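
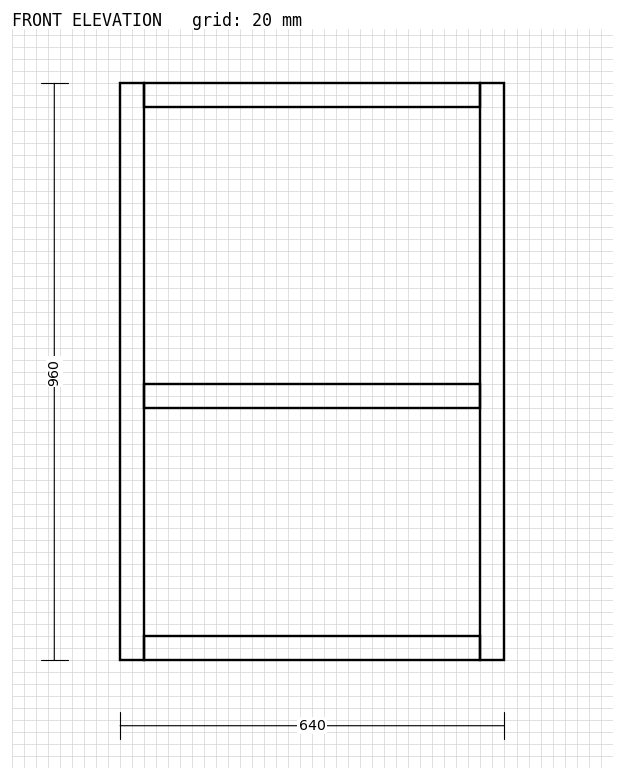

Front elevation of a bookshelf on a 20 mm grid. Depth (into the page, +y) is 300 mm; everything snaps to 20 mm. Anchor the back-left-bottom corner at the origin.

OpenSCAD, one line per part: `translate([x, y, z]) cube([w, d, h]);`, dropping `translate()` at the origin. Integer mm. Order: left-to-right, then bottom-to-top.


cube([40, 300, 960]);
translate([40, 0, 0]) cube([560, 300, 40]);
translate([40, 0, 420]) cube([560, 300, 40]);
translate([40, 0, 920]) cube([560, 300, 40]);
translate([600, 0, 0]) cube([40, 300, 960]);


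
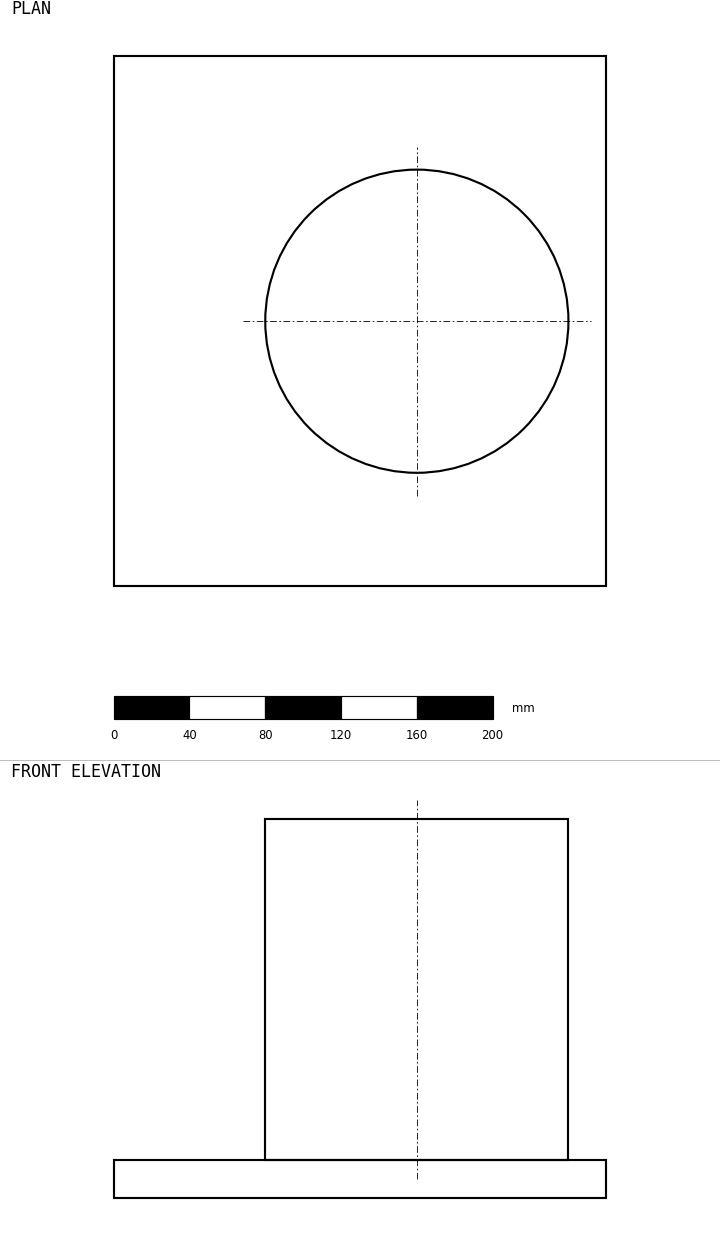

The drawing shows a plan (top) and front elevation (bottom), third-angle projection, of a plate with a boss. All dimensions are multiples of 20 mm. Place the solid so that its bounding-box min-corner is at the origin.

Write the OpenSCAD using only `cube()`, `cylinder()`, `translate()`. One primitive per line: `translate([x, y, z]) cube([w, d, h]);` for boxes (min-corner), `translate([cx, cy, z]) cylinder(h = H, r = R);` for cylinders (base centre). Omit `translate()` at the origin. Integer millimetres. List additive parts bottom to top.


cube([260, 280, 20]);
translate([160, 140, 20]) cylinder(h = 180, r = 80);


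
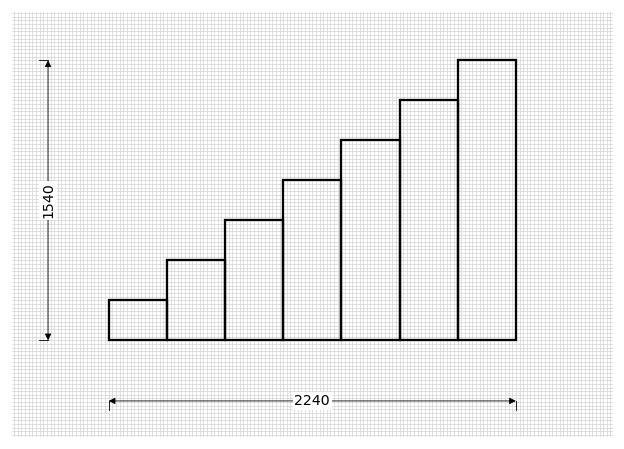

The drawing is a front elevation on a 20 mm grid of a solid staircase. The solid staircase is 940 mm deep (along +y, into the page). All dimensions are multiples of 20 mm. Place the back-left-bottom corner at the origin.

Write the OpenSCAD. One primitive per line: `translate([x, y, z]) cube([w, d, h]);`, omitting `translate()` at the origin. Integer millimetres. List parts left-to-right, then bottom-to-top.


cube([320, 940, 220]);
translate([320, 0, 0]) cube([320, 940, 440]);
translate([640, 0, 0]) cube([320, 940, 660]);
translate([960, 0, 0]) cube([320, 940, 880]);
translate([1280, 0, 0]) cube([320, 940, 1100]);
translate([1600, 0, 0]) cube([320, 940, 1320]);
translate([1920, 0, 0]) cube([320, 940, 1540]);


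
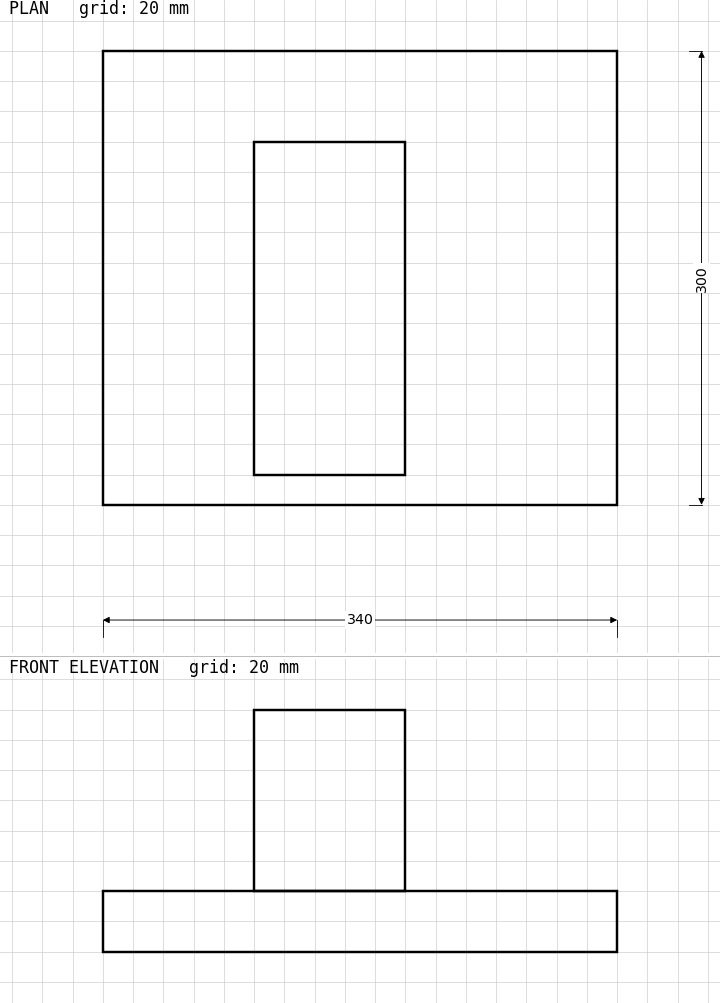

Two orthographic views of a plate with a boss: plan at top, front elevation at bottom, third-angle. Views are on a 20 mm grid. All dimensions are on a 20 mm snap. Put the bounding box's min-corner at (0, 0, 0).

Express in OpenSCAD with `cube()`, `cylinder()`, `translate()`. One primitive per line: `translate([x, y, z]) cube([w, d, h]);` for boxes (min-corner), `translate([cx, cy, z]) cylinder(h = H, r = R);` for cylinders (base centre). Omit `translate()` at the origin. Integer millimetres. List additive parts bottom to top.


cube([340, 300, 40]);
translate([100, 20, 40]) cube([100, 220, 120]);


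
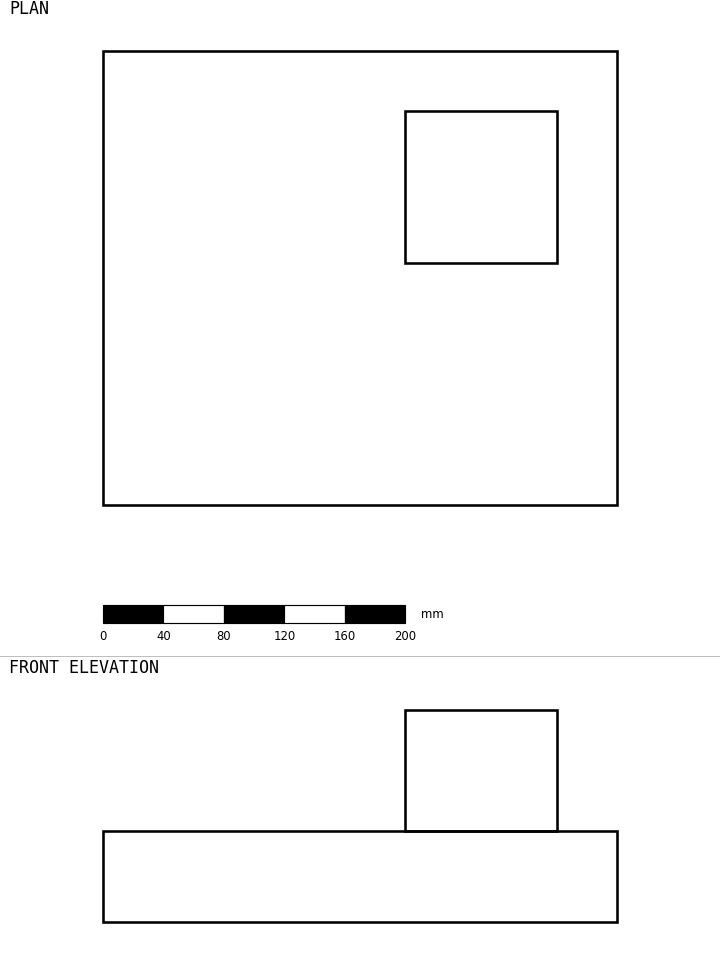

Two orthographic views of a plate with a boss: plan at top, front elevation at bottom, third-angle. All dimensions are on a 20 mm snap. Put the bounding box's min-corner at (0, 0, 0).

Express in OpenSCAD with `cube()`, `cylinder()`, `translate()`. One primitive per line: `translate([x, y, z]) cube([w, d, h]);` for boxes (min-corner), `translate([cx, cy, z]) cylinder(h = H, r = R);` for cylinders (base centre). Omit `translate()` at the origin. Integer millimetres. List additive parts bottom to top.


cube([340, 300, 60]);
translate([200, 160, 60]) cube([100, 100, 80]);


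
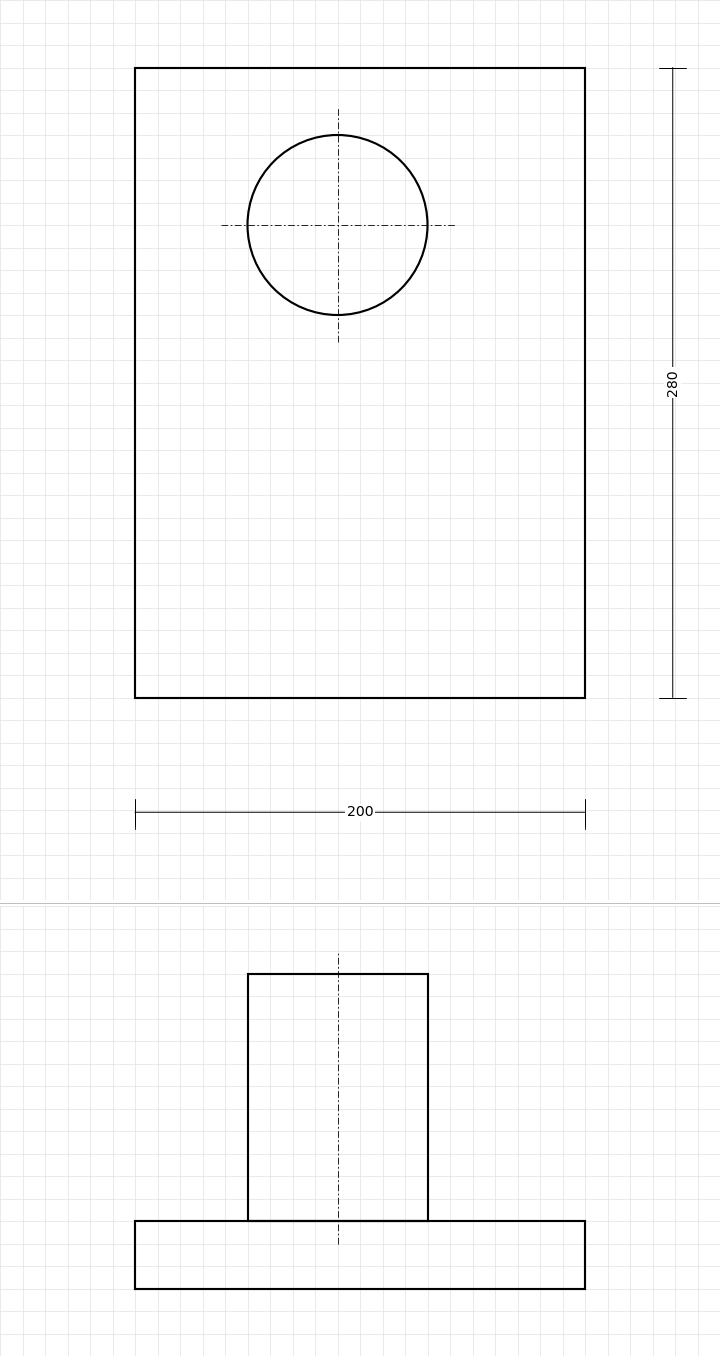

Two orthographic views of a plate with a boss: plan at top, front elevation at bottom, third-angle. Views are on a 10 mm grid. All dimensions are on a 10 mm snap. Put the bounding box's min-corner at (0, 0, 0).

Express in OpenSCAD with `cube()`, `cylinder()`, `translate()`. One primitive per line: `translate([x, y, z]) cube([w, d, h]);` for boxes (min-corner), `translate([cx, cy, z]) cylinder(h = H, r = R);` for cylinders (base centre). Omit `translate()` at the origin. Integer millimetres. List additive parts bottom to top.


cube([200, 280, 30]);
translate([90, 210, 30]) cylinder(h = 110, r = 40);


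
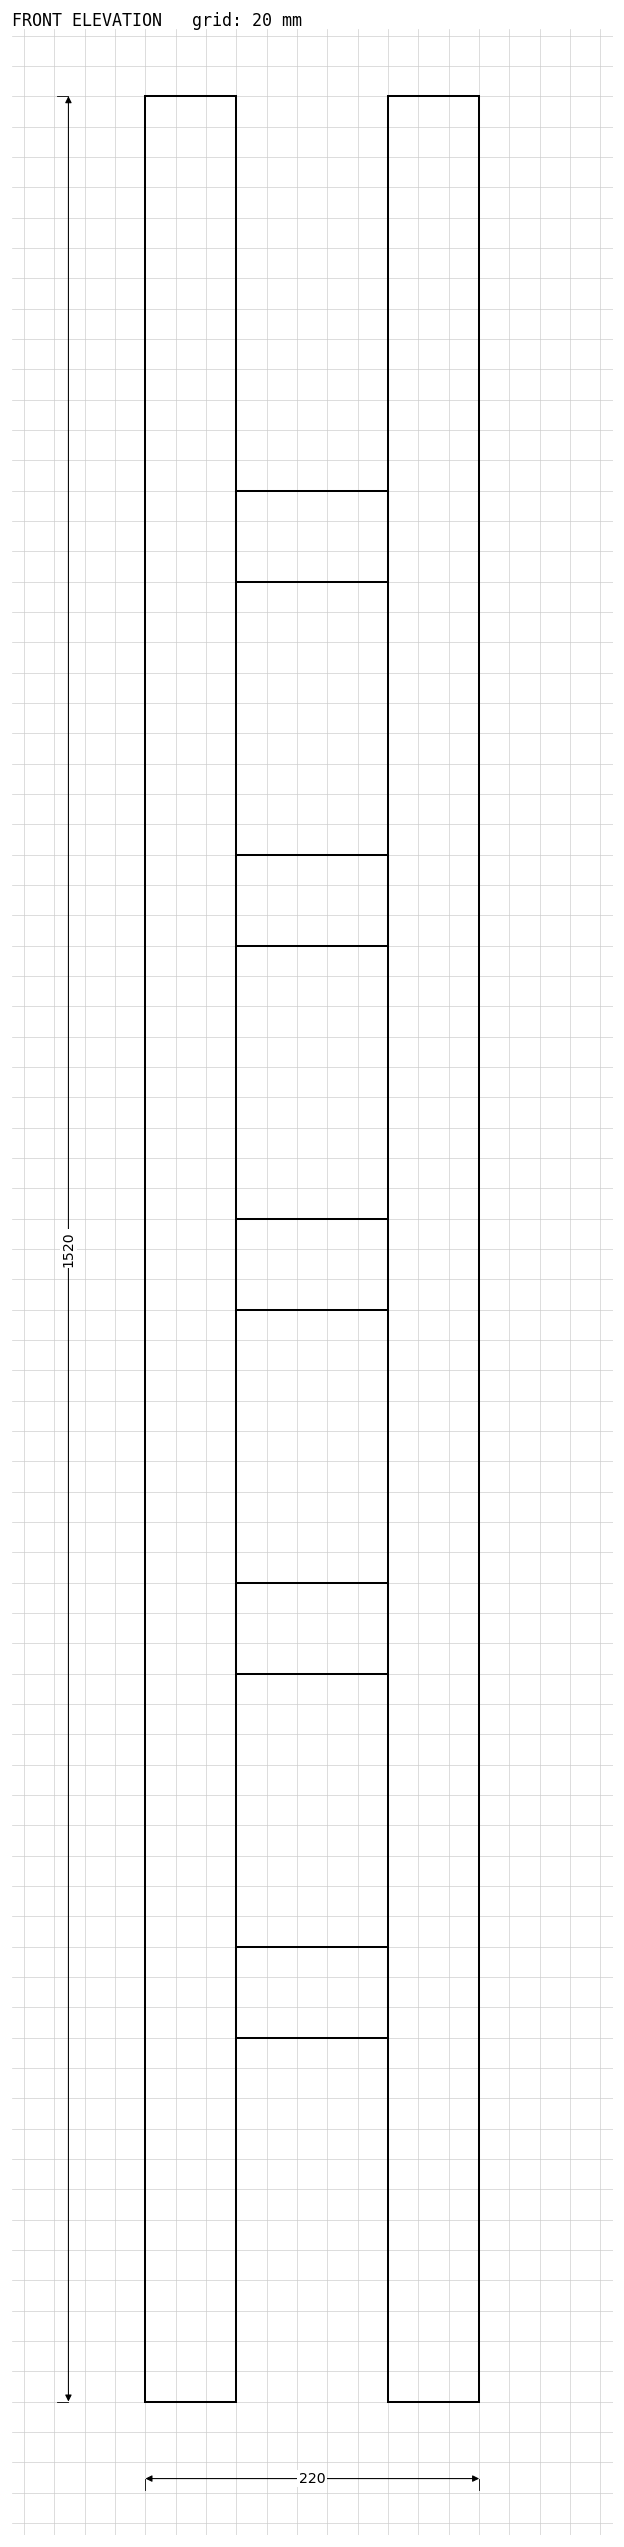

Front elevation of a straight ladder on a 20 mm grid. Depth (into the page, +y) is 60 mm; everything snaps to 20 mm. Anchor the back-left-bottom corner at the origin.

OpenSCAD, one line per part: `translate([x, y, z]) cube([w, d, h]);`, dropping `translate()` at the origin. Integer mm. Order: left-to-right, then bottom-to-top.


cube([60, 60, 1520]);
translate([60, 0, 240]) cube([100, 60, 60]);
translate([60, 0, 480]) cube([100, 60, 60]);
translate([60, 0, 720]) cube([100, 60, 60]);
translate([60, 0, 960]) cube([100, 60, 60]);
translate([60, 0, 1200]) cube([100, 60, 60]);
translate([160, 0, 0]) cube([60, 60, 1520]);


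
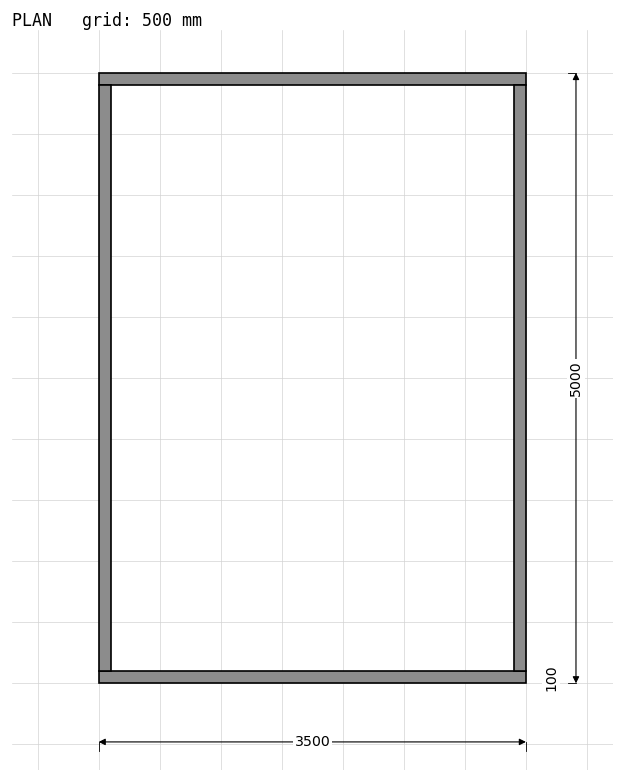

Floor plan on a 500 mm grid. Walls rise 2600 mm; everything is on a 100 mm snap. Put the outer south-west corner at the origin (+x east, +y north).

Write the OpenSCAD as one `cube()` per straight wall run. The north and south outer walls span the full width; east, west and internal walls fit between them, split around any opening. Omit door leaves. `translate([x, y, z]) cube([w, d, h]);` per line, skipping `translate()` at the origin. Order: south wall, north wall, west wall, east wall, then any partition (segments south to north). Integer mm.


cube([3500, 100, 2600]);
translate([0, 4900, 0]) cube([3500, 100, 2600]);
translate([0, 100, 0]) cube([100, 4800, 2600]);
translate([3400, 100, 0]) cube([100, 4800, 2600]);


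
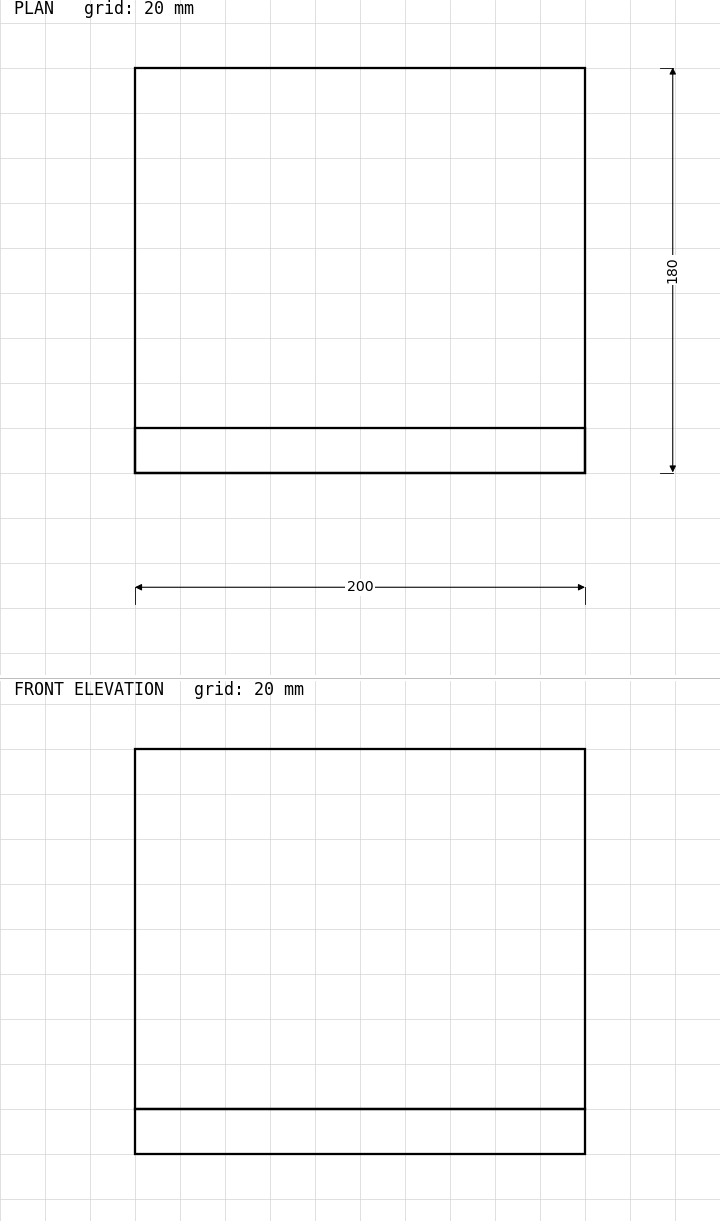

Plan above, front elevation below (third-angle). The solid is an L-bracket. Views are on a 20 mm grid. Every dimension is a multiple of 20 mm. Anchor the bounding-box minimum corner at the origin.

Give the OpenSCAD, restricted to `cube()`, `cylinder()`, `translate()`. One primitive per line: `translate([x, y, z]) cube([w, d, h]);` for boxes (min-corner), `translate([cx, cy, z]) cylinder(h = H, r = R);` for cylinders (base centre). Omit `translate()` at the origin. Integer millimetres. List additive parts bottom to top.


cube([200, 180, 20]);
translate([0, 0, 20]) cube([200, 20, 160]);


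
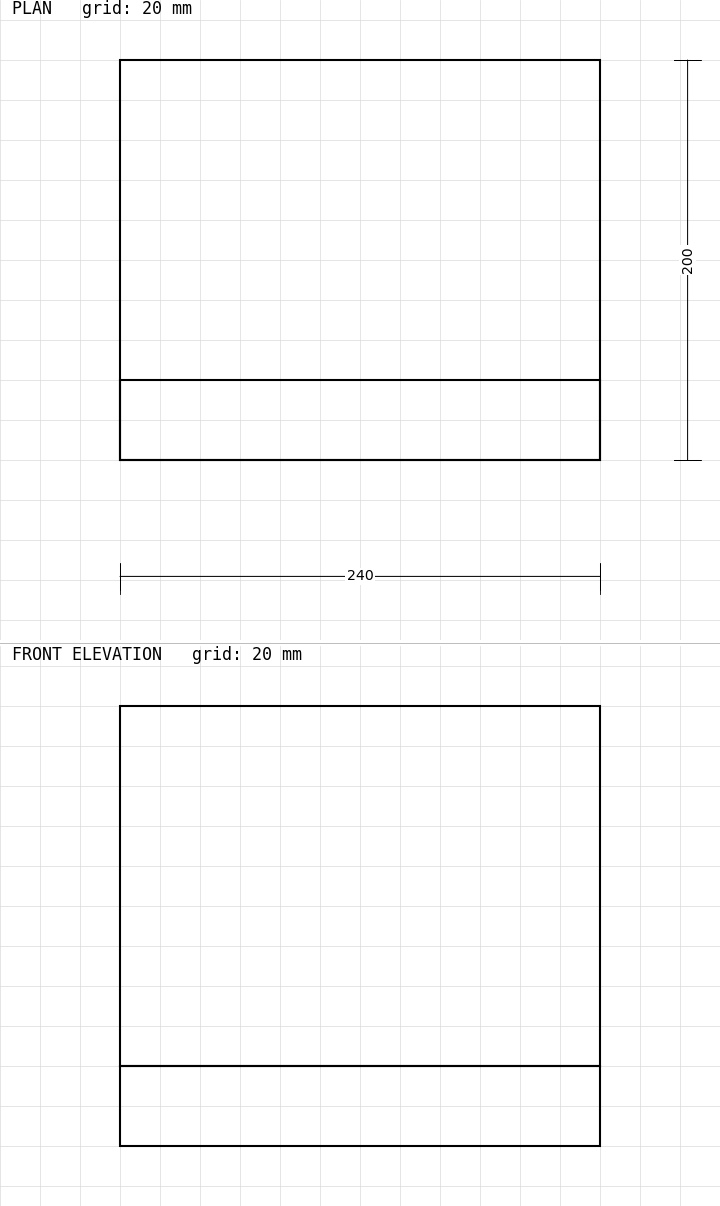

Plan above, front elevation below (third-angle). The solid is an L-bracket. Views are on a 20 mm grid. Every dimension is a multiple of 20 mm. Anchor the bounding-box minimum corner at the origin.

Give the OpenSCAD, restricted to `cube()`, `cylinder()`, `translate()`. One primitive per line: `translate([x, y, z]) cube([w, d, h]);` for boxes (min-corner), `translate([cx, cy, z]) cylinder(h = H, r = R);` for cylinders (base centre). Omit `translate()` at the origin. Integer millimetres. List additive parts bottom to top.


cube([240, 200, 40]);
translate([0, 0, 40]) cube([240, 40, 180]);


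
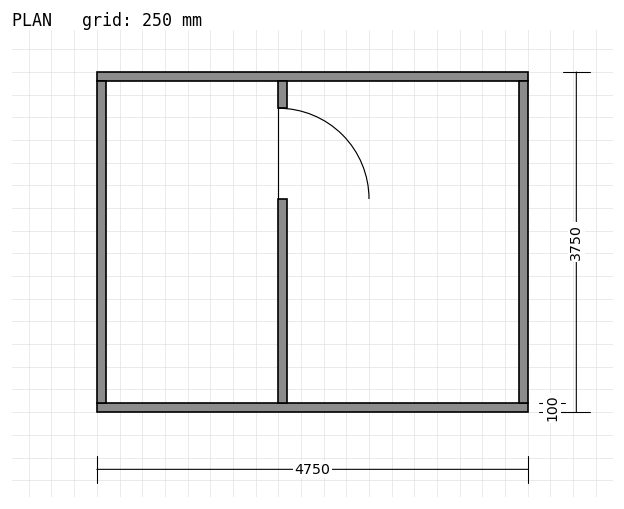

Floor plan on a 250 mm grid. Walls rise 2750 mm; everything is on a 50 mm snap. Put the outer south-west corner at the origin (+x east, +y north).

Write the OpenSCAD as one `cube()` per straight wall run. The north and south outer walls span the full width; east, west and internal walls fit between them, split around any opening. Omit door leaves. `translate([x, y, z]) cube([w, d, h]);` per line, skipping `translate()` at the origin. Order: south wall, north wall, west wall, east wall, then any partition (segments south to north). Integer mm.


cube([4750, 100, 2750]);
translate([0, 3650, 0]) cube([4750, 100, 2750]);
translate([0, 100, 0]) cube([100, 3550, 2750]);
translate([4650, 100, 0]) cube([100, 3550, 2750]);
translate([2000, 100, 0]) cube([100, 2250, 2750]);
translate([2000, 3350, 0]) cube([100, 300, 2750]);


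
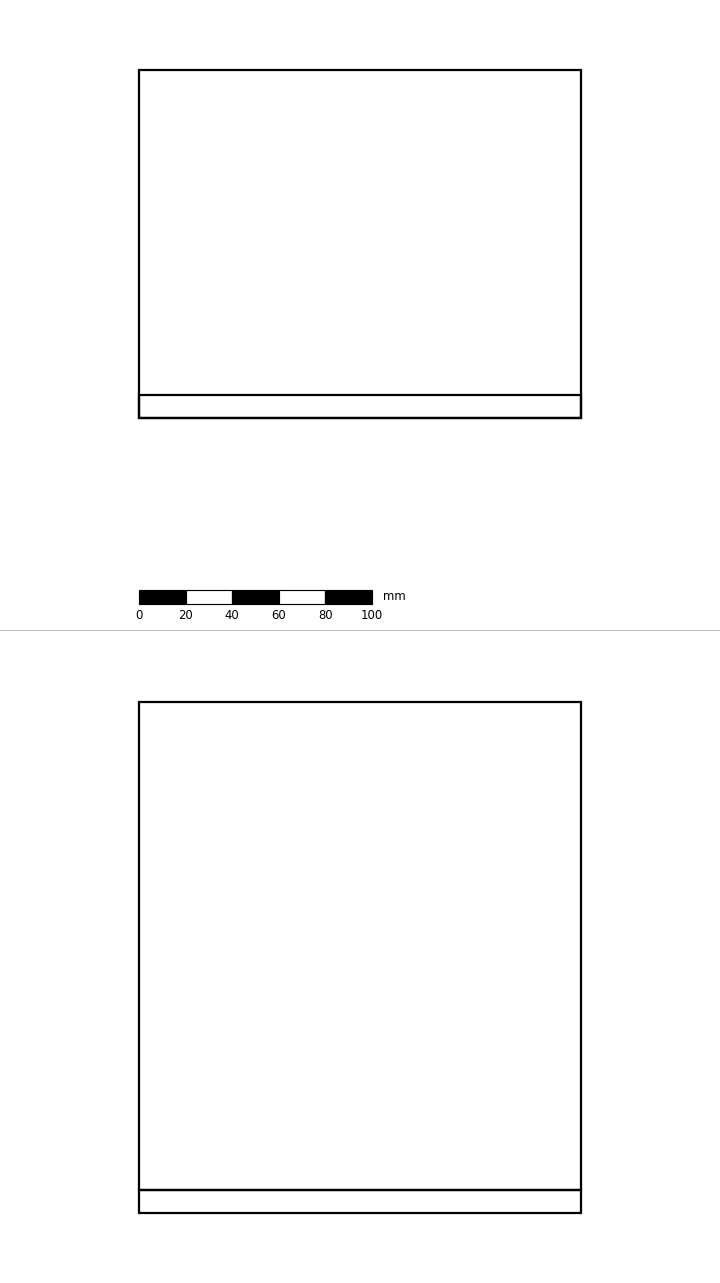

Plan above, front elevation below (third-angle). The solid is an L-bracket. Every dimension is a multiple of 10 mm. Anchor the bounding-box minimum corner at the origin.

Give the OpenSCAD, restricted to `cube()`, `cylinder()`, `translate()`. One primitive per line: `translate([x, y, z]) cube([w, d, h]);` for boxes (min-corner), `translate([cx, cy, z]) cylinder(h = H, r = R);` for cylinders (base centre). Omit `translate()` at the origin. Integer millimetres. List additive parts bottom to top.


cube([190, 150, 10]);
translate([0, 0, 10]) cube([190, 10, 210]);


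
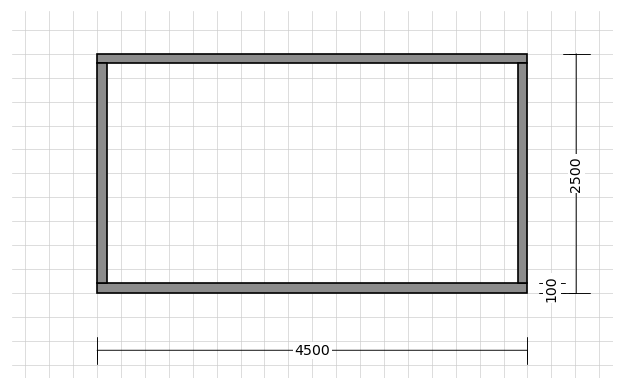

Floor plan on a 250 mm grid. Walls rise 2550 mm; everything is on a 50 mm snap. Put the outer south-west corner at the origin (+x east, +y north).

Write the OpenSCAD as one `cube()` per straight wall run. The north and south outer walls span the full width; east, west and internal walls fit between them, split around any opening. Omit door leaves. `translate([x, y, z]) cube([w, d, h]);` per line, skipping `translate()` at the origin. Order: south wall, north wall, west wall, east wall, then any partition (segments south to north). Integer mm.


cube([4500, 100, 2550]);
translate([0, 2400, 0]) cube([4500, 100, 2550]);
translate([0, 100, 0]) cube([100, 2300, 2550]);
translate([4400, 100, 0]) cube([100, 2300, 2550]);


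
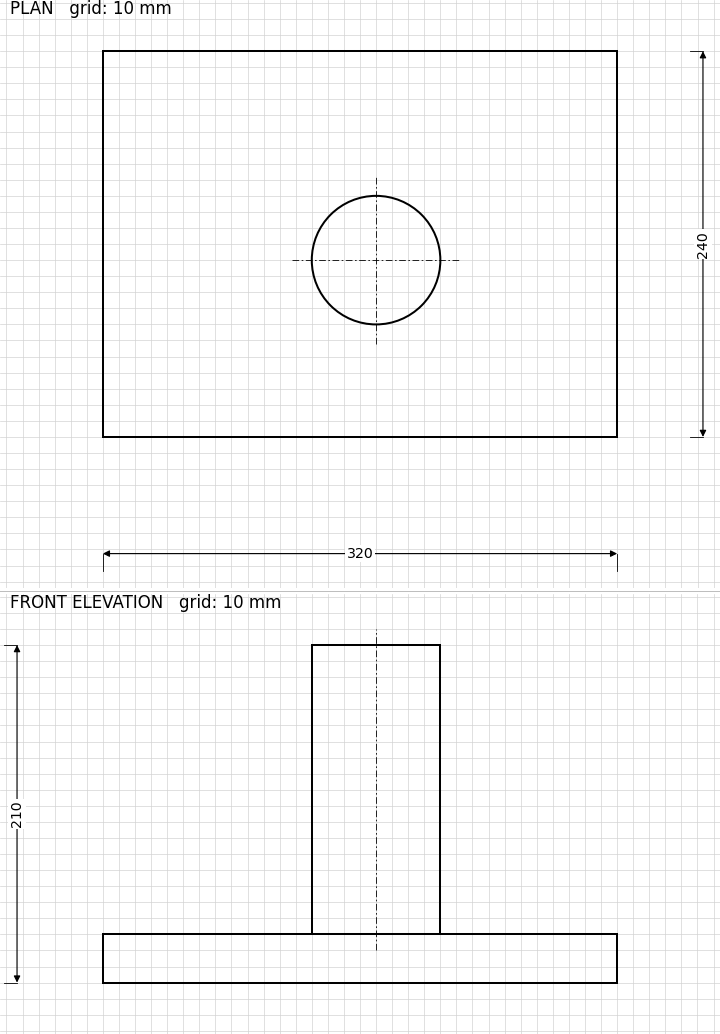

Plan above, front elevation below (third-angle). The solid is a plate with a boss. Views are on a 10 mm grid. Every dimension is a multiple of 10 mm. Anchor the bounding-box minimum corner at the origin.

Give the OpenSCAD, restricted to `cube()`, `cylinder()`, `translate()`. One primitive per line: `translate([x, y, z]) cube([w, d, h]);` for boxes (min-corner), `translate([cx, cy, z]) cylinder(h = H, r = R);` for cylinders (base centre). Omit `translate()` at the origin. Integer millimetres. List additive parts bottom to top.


cube([320, 240, 30]);
translate([170, 110, 30]) cylinder(h = 180, r = 40);


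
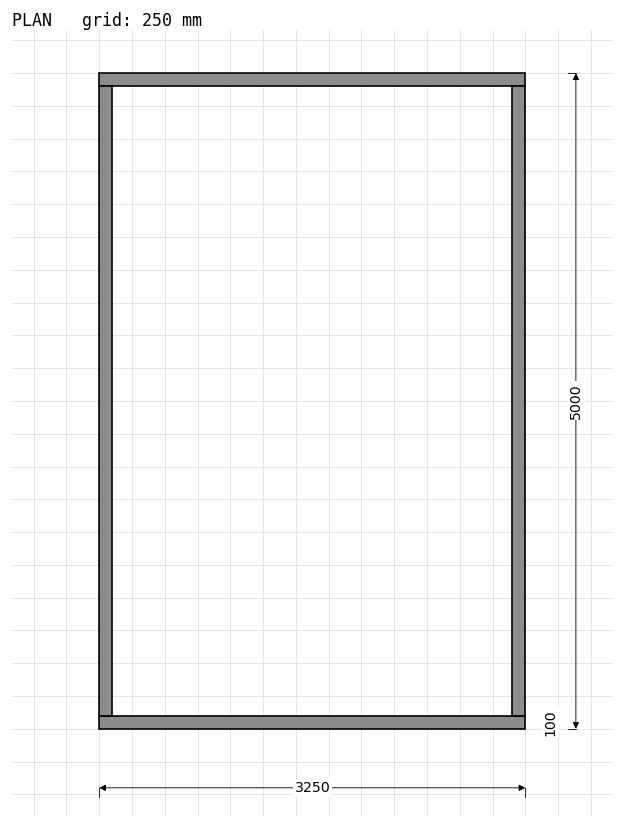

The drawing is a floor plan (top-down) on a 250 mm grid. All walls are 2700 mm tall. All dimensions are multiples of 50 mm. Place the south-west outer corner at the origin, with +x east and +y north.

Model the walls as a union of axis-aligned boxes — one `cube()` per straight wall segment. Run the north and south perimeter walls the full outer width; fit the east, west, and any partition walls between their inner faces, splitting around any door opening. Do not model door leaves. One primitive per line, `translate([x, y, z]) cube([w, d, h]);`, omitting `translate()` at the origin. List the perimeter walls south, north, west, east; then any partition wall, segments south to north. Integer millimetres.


cube([3250, 100, 2700]);
translate([0, 4900, 0]) cube([3250, 100, 2700]);
translate([0, 100, 0]) cube([100, 4800, 2700]);
translate([3150, 100, 0]) cube([100, 4800, 2700]);


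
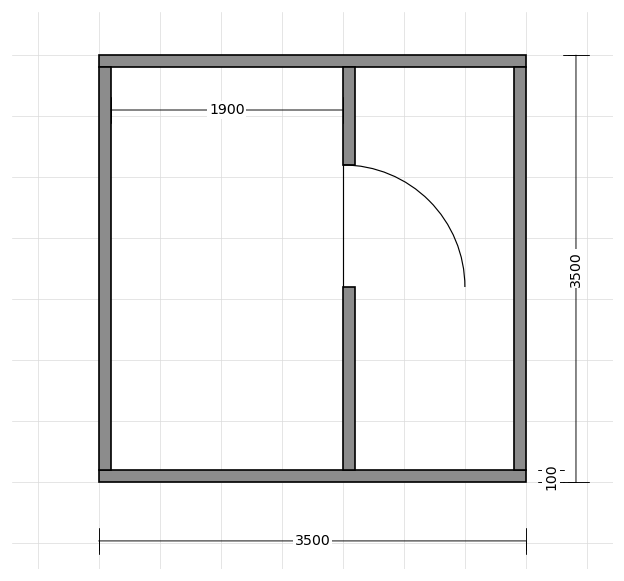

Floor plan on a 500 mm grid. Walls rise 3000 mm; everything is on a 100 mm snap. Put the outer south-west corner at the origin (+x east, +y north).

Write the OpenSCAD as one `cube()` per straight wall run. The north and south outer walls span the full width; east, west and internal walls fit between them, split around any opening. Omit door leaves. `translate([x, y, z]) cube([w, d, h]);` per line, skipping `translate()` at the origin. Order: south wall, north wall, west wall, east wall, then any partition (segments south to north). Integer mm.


cube([3500, 100, 3000]);
translate([0, 3400, 0]) cube([3500, 100, 3000]);
translate([0, 100, 0]) cube([100, 3300, 3000]);
translate([3400, 100, 0]) cube([100, 3300, 3000]);
translate([2000, 100, 0]) cube([100, 1500, 3000]);
translate([2000, 2600, 0]) cube([100, 800, 3000]);


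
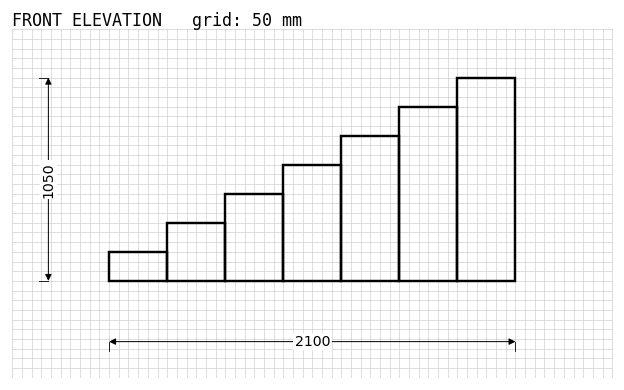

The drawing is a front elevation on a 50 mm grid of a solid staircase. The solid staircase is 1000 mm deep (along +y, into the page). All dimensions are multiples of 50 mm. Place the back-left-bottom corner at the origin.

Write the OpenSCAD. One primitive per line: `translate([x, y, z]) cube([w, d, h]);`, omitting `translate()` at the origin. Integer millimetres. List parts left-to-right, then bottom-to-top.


cube([300, 1000, 150]);
translate([300, 0, 0]) cube([300, 1000, 300]);
translate([600, 0, 0]) cube([300, 1000, 450]);
translate([900, 0, 0]) cube([300, 1000, 600]);
translate([1200, 0, 0]) cube([300, 1000, 750]);
translate([1500, 0, 0]) cube([300, 1000, 900]);
translate([1800, 0, 0]) cube([300, 1000, 1050]);


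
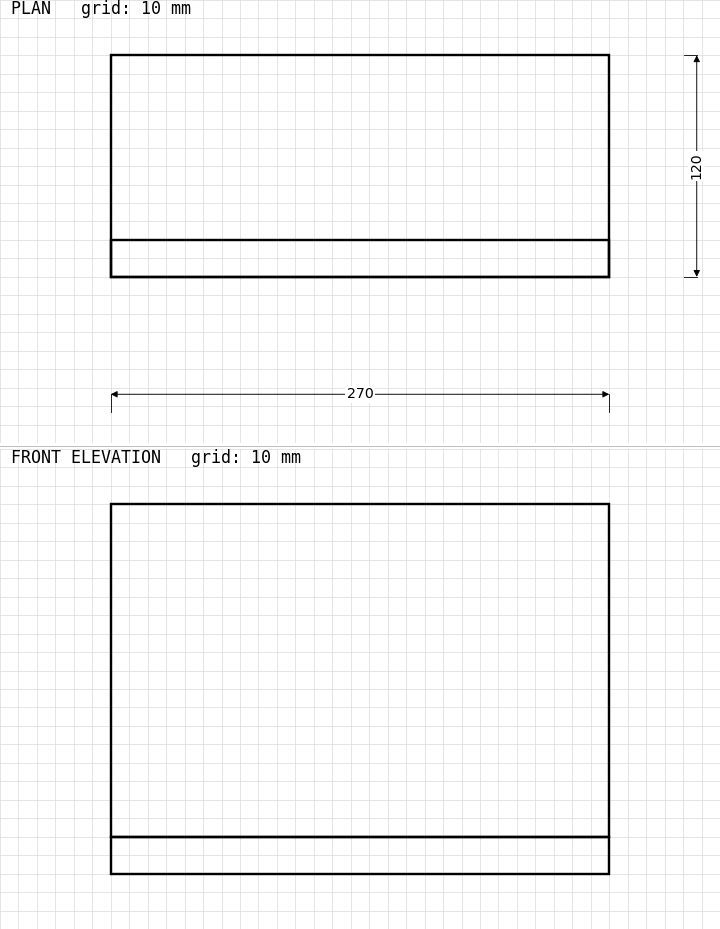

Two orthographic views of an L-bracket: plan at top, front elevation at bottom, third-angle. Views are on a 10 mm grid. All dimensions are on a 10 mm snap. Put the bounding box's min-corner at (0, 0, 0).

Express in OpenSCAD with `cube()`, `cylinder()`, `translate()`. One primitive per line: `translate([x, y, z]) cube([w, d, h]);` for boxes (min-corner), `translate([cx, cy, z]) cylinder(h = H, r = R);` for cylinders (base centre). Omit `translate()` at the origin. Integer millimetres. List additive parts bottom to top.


cube([270, 120, 20]);
translate([0, 0, 20]) cube([270, 20, 180]);


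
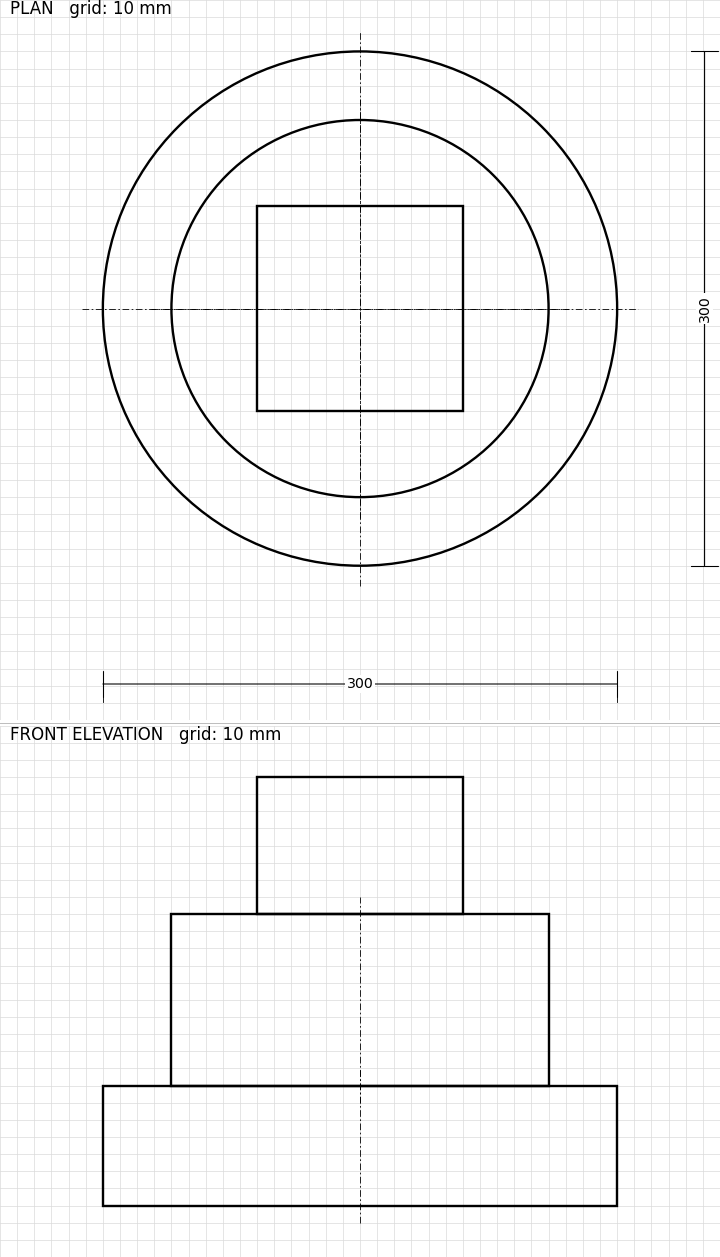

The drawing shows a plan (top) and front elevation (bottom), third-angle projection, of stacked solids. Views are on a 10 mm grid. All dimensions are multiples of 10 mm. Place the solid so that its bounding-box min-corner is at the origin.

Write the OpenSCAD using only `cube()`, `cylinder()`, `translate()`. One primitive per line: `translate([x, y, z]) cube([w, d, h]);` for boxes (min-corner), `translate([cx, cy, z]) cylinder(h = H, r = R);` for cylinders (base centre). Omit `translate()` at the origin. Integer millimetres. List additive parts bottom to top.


translate([150, 150, 0]) cylinder(h = 70, r = 150);
translate([150, 150, 70]) cylinder(h = 100, r = 110);
translate([90, 90, 170]) cube([120, 120, 80]);


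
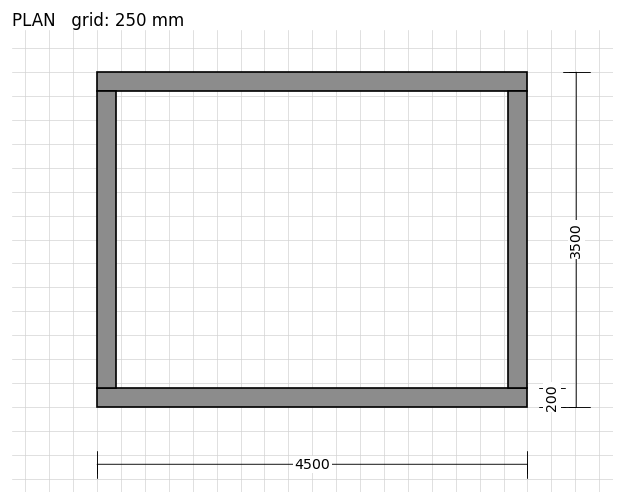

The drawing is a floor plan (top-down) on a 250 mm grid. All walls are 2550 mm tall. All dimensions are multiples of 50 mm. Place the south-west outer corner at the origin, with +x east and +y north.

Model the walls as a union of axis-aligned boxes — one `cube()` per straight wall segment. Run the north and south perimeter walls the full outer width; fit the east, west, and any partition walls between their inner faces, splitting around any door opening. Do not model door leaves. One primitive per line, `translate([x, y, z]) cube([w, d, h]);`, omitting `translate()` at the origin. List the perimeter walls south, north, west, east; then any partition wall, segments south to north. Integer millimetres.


cube([4500, 200, 2550]);
translate([0, 3300, 0]) cube([4500, 200, 2550]);
translate([0, 200, 0]) cube([200, 3100, 2550]);
translate([4300, 200, 0]) cube([200, 3100, 2550]);


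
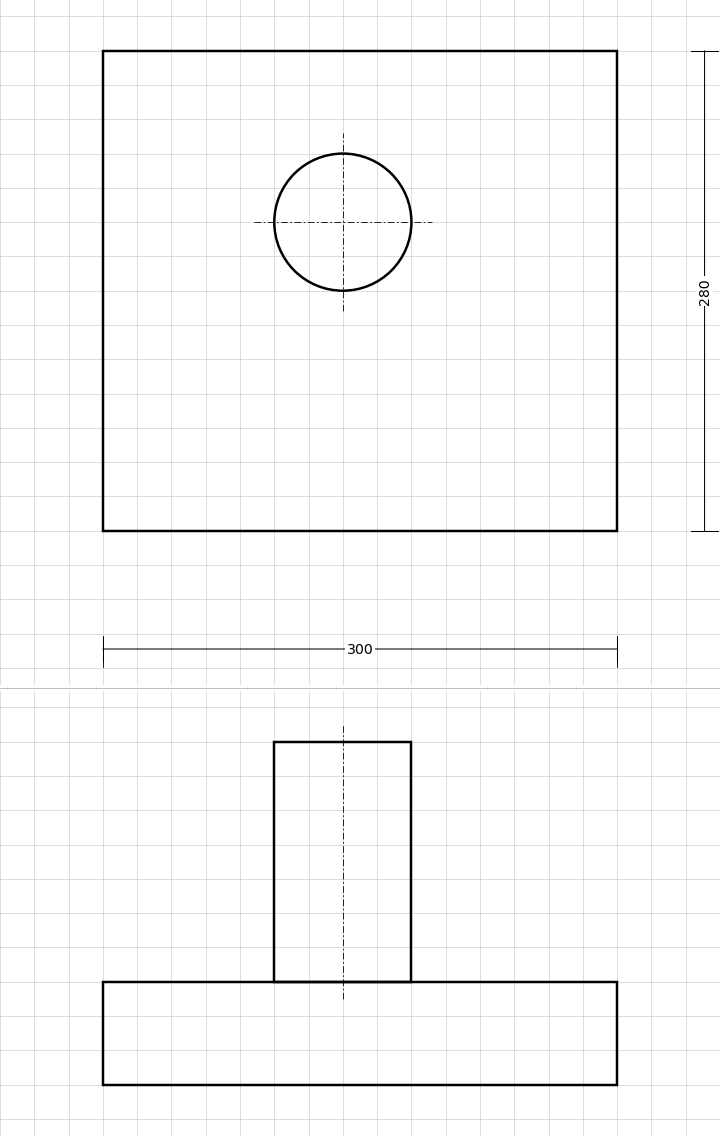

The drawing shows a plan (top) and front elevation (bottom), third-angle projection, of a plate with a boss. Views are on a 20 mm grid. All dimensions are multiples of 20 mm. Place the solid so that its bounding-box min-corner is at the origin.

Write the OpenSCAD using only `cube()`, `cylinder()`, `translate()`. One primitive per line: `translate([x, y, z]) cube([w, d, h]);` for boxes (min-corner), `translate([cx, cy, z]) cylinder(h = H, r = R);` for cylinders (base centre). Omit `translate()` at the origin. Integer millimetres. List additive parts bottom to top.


cube([300, 280, 60]);
translate([140, 180, 60]) cylinder(h = 140, r = 40);


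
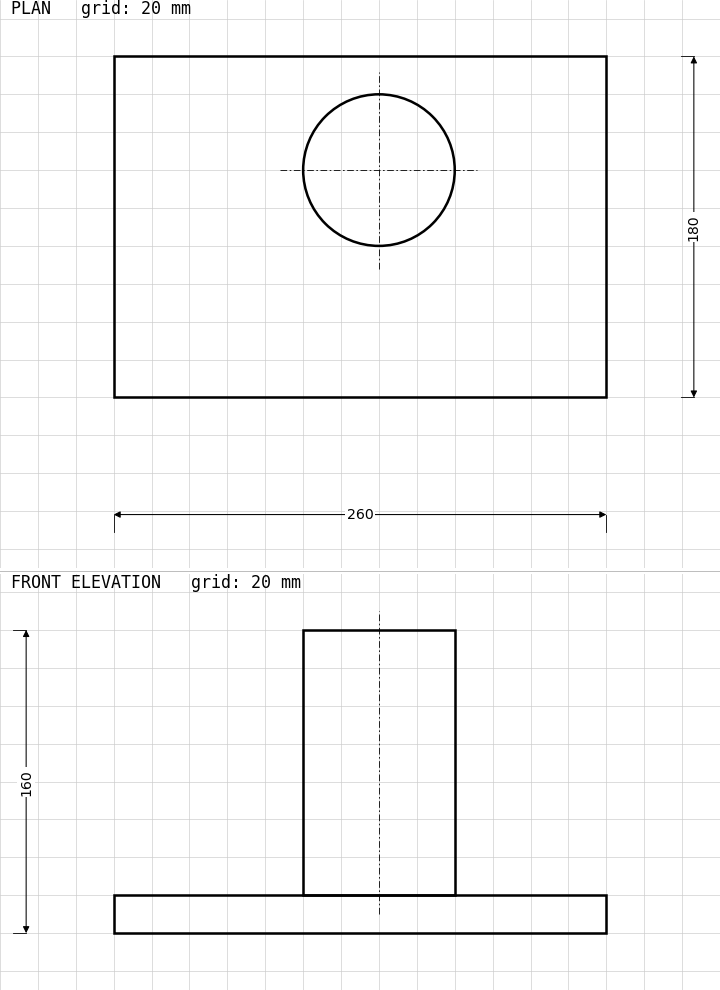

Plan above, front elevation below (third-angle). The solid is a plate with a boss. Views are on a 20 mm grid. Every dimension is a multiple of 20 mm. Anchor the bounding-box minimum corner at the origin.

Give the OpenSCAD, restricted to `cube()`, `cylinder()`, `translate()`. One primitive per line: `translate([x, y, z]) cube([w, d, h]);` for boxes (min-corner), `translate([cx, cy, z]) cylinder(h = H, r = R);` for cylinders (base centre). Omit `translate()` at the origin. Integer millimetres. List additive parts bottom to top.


cube([260, 180, 20]);
translate([140, 120, 20]) cylinder(h = 140, r = 40);


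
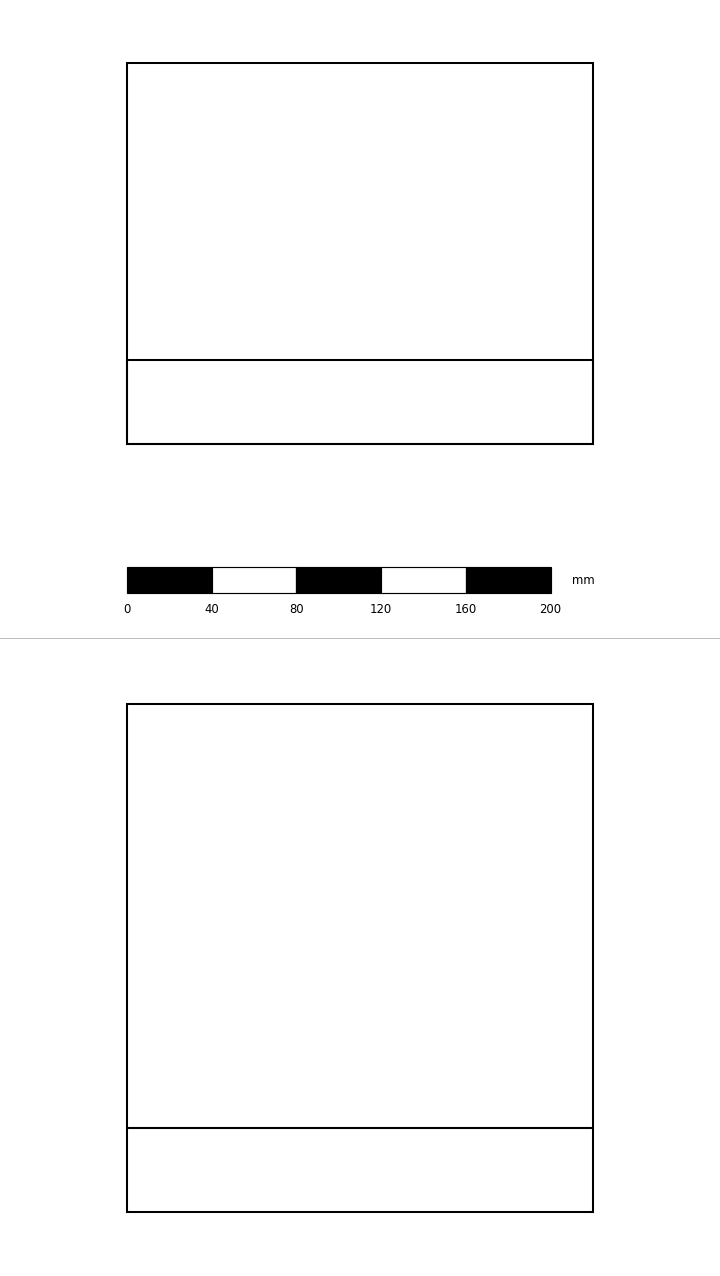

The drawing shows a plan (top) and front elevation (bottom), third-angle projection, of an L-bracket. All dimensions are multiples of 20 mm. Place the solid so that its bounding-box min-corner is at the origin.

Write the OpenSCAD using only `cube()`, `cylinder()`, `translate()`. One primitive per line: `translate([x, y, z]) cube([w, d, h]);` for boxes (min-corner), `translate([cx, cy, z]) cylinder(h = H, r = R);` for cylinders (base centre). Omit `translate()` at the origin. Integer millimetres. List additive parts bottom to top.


cube([220, 180, 40]);
translate([0, 0, 40]) cube([220, 40, 200]);


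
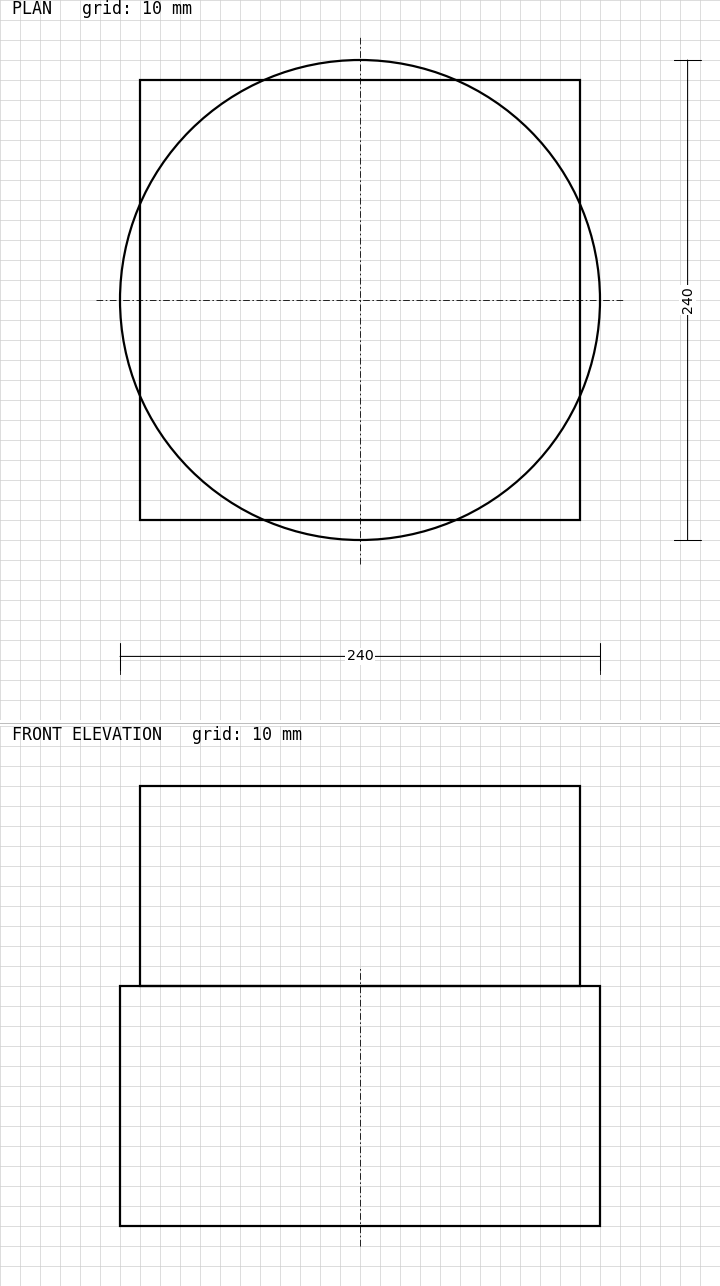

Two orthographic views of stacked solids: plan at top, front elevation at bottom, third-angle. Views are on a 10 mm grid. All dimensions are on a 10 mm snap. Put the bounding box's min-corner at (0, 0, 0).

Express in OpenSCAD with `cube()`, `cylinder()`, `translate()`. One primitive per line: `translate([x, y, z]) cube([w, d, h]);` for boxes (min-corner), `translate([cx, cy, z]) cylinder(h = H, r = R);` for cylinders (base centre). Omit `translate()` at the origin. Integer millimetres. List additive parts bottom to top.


translate([120, 120, 0]) cylinder(h = 120, r = 120);
translate([10, 10, 120]) cube([220, 220, 100]);


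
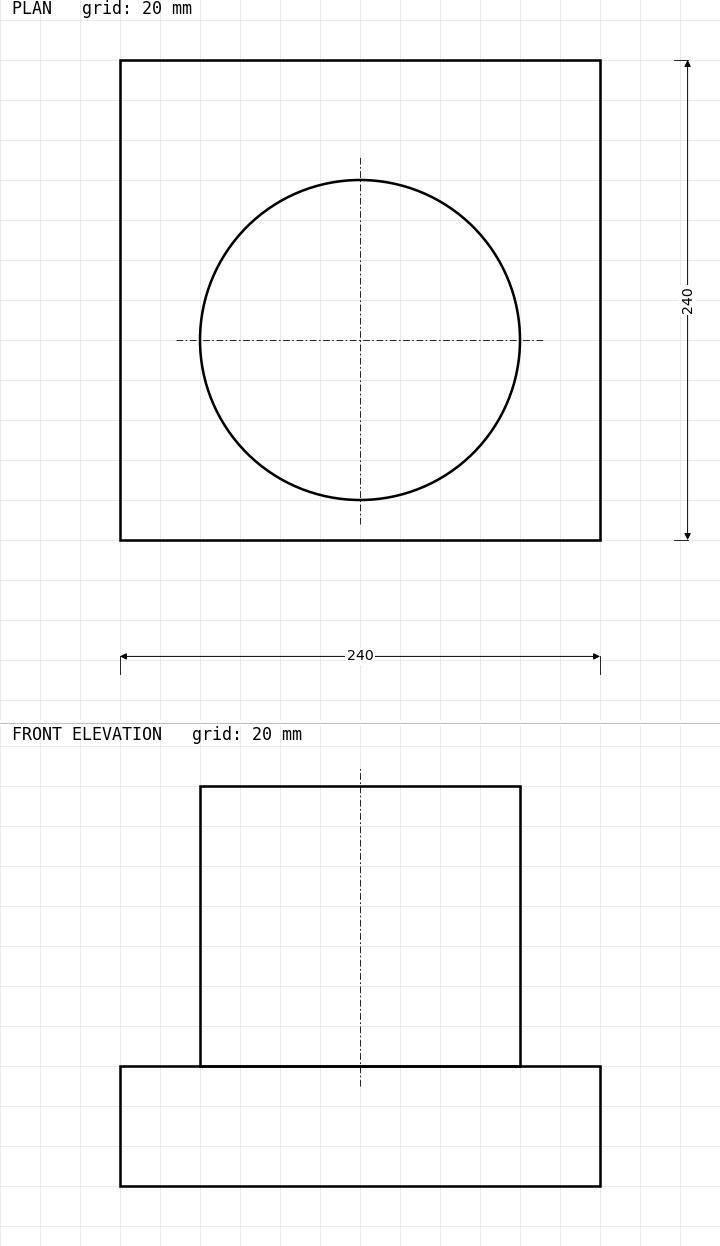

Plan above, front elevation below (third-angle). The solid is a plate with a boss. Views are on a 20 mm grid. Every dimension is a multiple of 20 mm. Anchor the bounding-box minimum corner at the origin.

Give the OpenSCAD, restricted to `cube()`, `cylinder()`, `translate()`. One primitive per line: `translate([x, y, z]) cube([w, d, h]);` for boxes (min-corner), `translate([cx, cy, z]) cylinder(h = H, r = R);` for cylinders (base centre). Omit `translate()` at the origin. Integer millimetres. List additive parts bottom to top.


cube([240, 240, 60]);
translate([120, 100, 60]) cylinder(h = 140, r = 80);


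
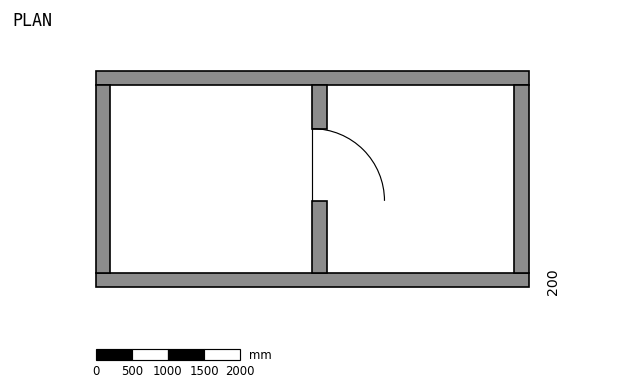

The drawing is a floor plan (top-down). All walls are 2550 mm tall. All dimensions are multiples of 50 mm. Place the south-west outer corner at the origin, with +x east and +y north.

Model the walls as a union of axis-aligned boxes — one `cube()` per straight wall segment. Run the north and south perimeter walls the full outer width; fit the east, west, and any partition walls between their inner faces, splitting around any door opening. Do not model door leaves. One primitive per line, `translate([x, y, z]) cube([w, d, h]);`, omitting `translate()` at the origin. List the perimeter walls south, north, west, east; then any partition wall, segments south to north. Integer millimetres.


cube([6000, 200, 2550]);
translate([0, 2800, 0]) cube([6000, 200, 2550]);
translate([0, 200, 0]) cube([200, 2600, 2550]);
translate([5800, 200, 0]) cube([200, 2600, 2550]);
translate([3000, 200, 0]) cube([200, 1000, 2550]);
translate([3000, 2200, 0]) cube([200, 600, 2550]);


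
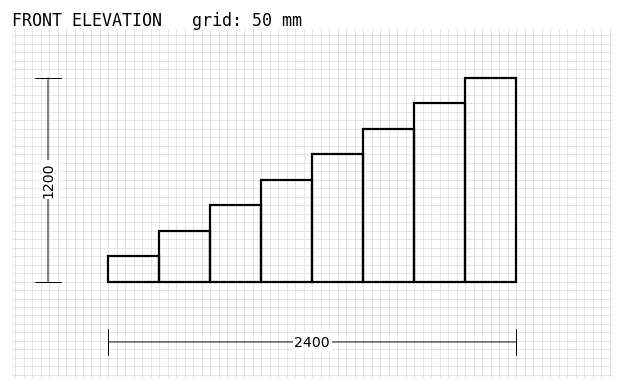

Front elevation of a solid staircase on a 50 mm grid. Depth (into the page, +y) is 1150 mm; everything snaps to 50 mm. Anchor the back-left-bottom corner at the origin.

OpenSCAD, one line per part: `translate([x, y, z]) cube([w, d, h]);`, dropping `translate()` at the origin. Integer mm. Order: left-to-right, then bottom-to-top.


cube([300, 1150, 150]);
translate([300, 0, 0]) cube([300, 1150, 300]);
translate([600, 0, 0]) cube([300, 1150, 450]);
translate([900, 0, 0]) cube([300, 1150, 600]);
translate([1200, 0, 0]) cube([300, 1150, 750]);
translate([1500, 0, 0]) cube([300, 1150, 900]);
translate([1800, 0, 0]) cube([300, 1150, 1050]);
translate([2100, 0, 0]) cube([300, 1150, 1200]);


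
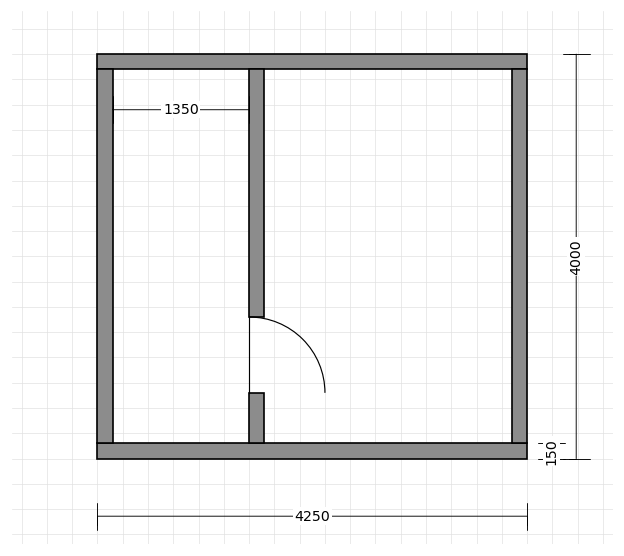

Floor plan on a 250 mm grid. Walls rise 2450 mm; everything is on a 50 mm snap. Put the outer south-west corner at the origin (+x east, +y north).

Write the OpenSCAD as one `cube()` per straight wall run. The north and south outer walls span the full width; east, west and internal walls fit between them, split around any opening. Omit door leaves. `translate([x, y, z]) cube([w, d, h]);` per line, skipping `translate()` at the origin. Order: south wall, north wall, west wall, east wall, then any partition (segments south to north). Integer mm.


cube([4250, 150, 2450]);
translate([0, 3850, 0]) cube([4250, 150, 2450]);
translate([0, 150, 0]) cube([150, 3700, 2450]);
translate([4100, 150, 0]) cube([150, 3700, 2450]);
translate([1500, 150, 0]) cube([150, 500, 2450]);
translate([1500, 1400, 0]) cube([150, 2450, 2450]);


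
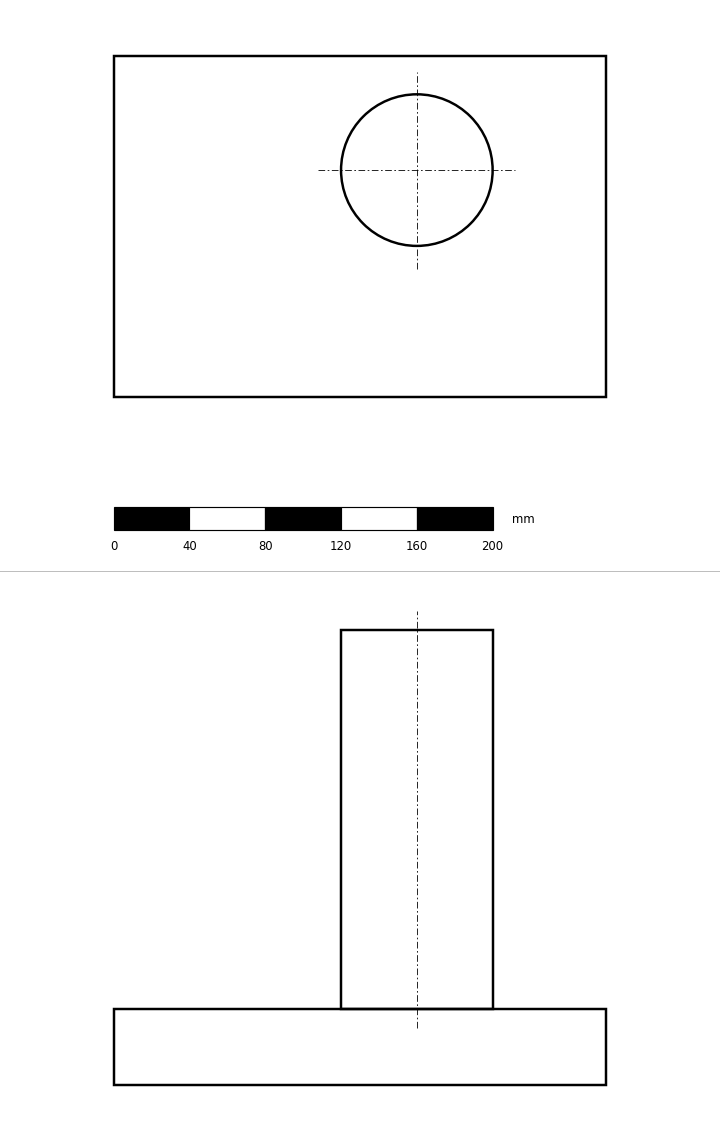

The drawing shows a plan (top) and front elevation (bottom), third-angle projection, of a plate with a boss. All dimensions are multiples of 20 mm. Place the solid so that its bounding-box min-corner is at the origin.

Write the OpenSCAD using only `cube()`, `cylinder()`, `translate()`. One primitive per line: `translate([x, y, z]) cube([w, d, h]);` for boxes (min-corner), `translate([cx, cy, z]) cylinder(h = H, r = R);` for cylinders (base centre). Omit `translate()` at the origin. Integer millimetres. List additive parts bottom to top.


cube([260, 180, 40]);
translate([160, 120, 40]) cylinder(h = 200, r = 40);


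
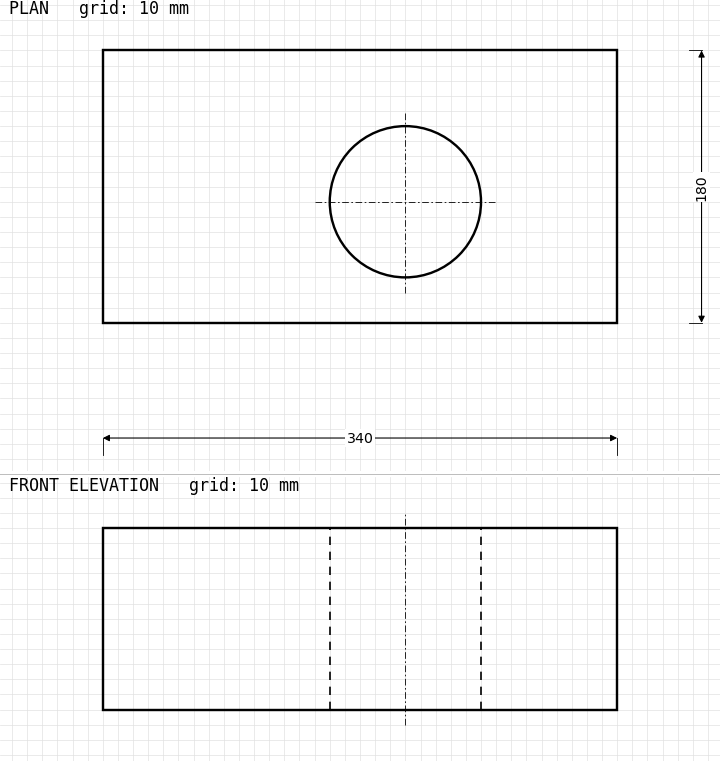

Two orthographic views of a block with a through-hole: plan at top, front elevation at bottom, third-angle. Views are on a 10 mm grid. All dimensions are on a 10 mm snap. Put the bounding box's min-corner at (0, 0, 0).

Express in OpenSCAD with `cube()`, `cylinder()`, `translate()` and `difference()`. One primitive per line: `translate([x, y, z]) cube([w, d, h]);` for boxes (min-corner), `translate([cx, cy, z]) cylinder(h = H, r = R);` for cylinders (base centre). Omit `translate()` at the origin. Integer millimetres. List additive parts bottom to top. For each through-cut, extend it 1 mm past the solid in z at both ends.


difference() {
  cube([340, 180, 120]);
  translate([200, 80, -1]) cylinder(h = 122, r = 50);
}


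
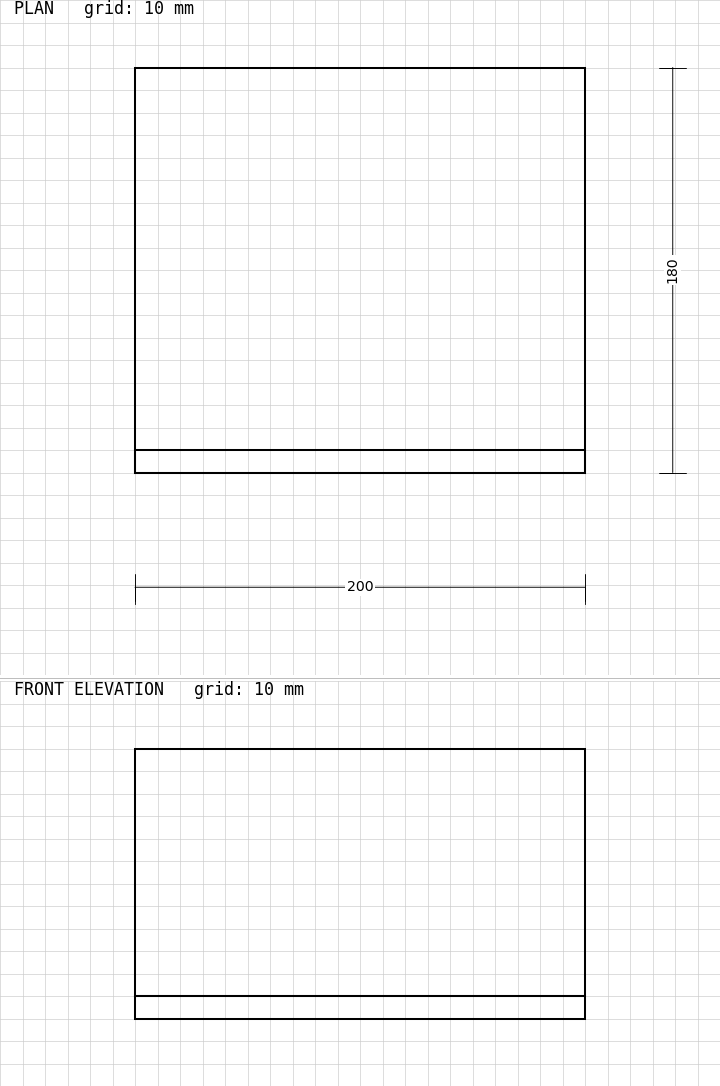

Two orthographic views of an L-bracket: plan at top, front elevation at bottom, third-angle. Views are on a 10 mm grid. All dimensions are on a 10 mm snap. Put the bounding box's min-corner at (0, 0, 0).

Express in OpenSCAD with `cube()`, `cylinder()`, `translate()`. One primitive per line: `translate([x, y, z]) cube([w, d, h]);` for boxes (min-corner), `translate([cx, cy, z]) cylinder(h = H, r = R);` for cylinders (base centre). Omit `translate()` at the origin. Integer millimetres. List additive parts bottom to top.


cube([200, 180, 10]);
translate([0, 0, 10]) cube([200, 10, 110]);


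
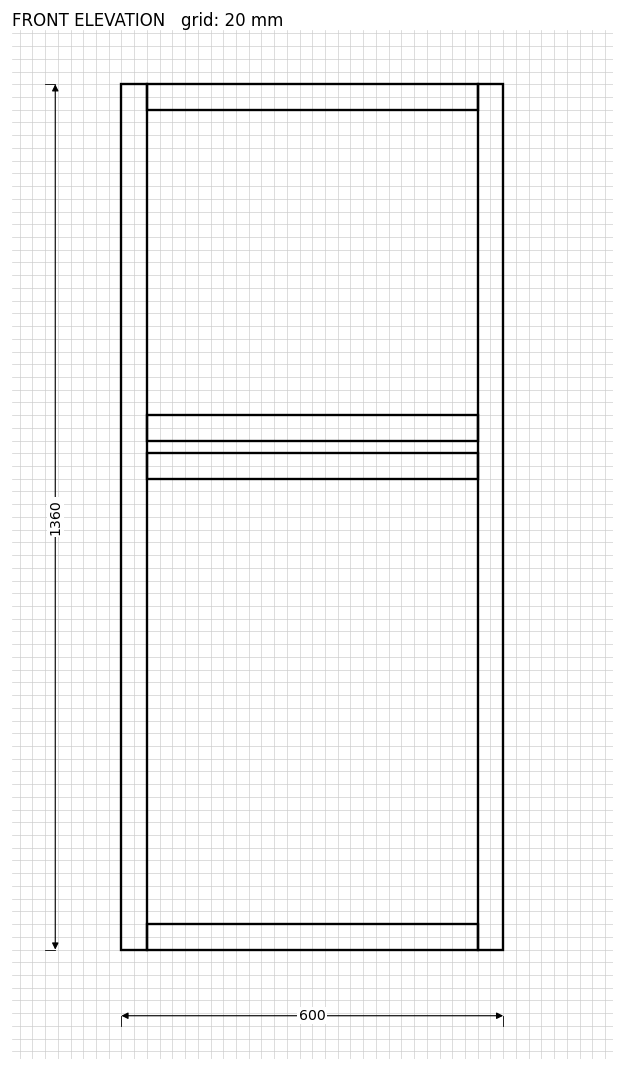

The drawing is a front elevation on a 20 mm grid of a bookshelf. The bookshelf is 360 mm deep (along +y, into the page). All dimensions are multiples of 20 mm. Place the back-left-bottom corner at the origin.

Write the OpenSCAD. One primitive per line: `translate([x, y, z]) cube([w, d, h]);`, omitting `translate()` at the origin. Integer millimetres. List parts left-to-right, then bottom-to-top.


cube([40, 360, 1360]);
translate([40, 0, 0]) cube([520, 360, 40]);
translate([40, 0, 740]) cube([520, 360, 40]);
translate([40, 0, 800]) cube([520, 360, 40]);
translate([40, 0, 1320]) cube([520, 360, 40]);
translate([560, 0, 0]) cube([40, 360, 1360]);


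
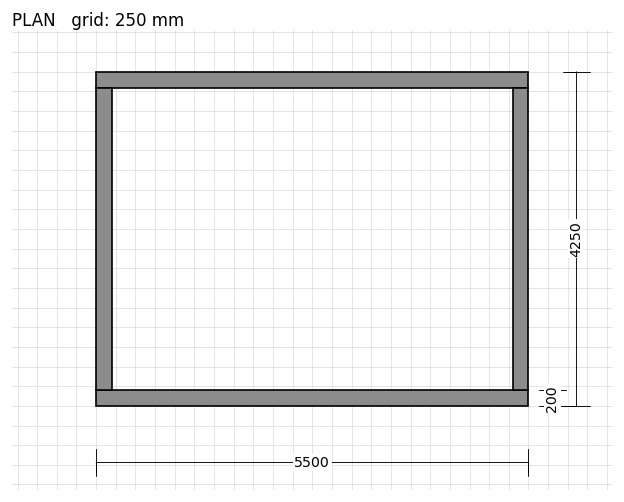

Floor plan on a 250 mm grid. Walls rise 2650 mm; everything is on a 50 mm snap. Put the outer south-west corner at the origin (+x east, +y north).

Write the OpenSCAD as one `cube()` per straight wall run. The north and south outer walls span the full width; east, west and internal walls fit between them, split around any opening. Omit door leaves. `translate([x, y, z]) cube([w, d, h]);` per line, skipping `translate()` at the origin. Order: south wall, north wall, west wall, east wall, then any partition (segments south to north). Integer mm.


cube([5500, 200, 2650]);
translate([0, 4050, 0]) cube([5500, 200, 2650]);
translate([0, 200, 0]) cube([200, 3850, 2650]);
translate([5300, 200, 0]) cube([200, 3850, 2650]);


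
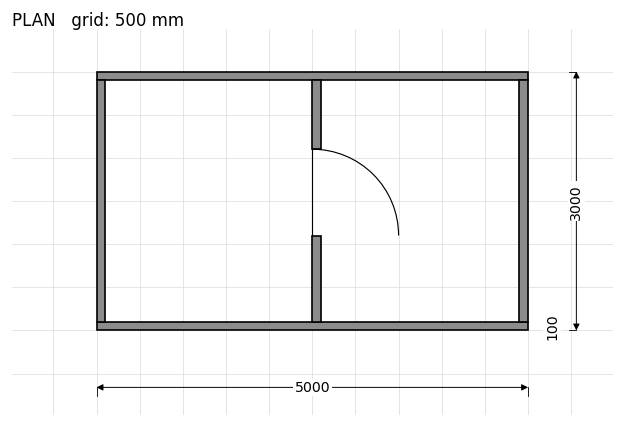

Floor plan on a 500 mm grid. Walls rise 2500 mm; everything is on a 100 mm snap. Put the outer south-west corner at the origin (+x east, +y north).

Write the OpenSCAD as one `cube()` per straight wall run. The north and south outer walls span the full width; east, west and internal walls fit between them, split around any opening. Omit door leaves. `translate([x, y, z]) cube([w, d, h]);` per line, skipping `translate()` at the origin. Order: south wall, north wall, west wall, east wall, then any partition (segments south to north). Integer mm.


cube([5000, 100, 2500]);
translate([0, 2900, 0]) cube([5000, 100, 2500]);
translate([0, 100, 0]) cube([100, 2800, 2500]);
translate([4900, 100, 0]) cube([100, 2800, 2500]);
translate([2500, 100, 0]) cube([100, 1000, 2500]);
translate([2500, 2100, 0]) cube([100, 800, 2500]);


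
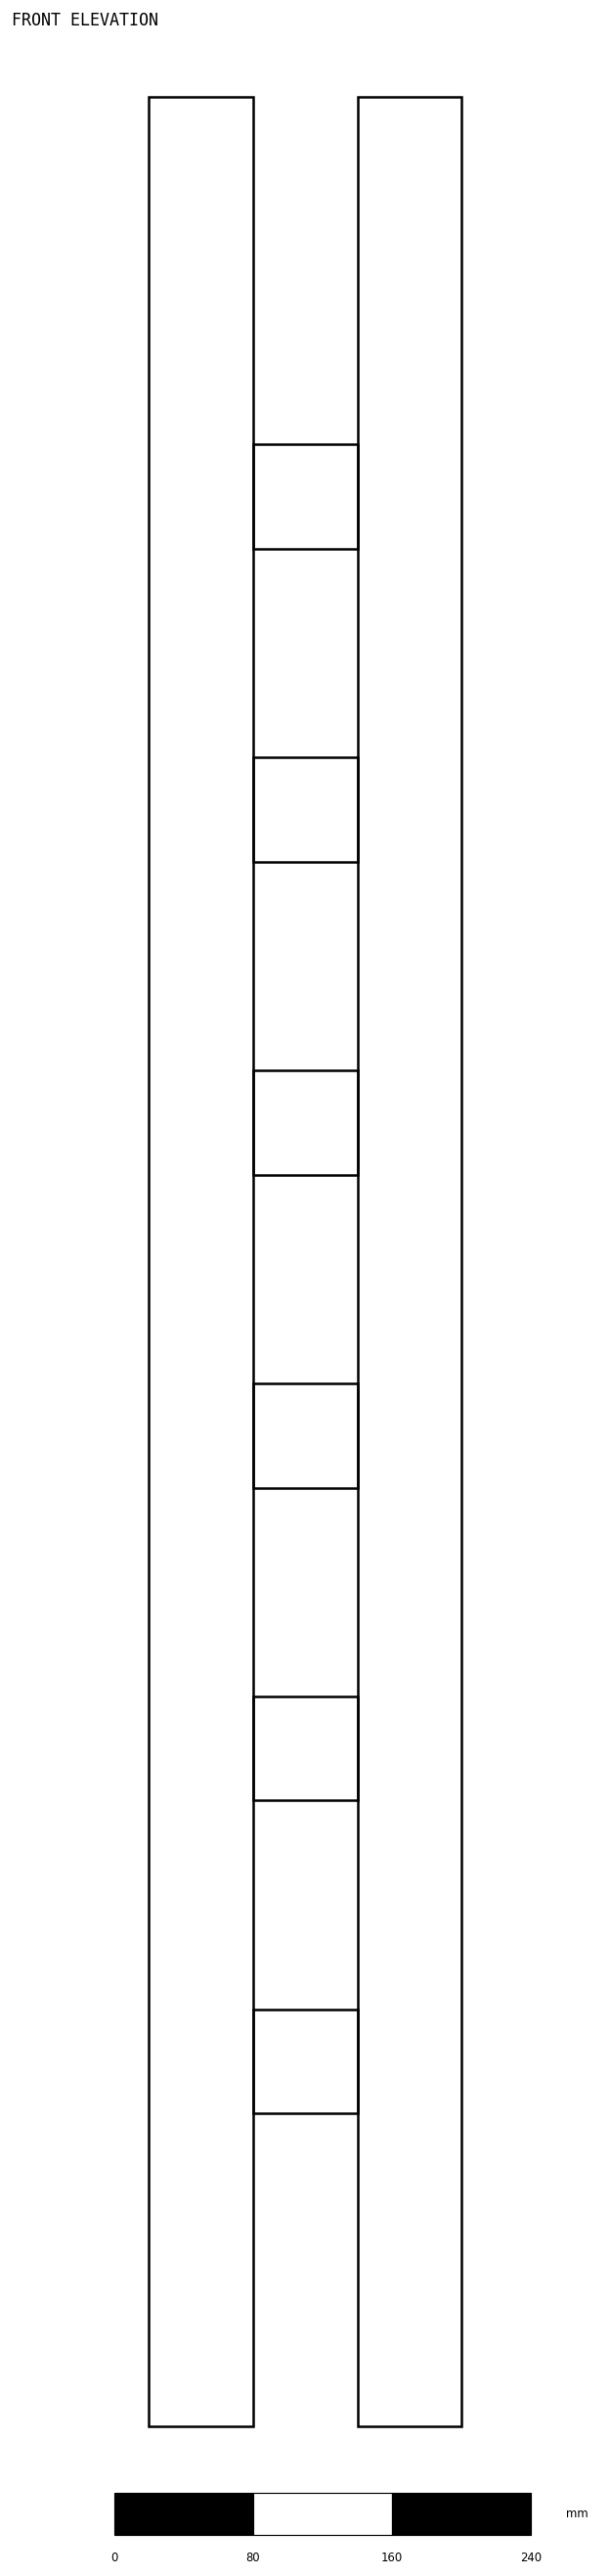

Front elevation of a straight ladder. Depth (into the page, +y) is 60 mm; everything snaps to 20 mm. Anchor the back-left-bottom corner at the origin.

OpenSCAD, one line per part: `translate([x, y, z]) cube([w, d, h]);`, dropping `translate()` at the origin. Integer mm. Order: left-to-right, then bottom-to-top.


cube([60, 60, 1340]);
translate([60, 0, 180]) cube([60, 60, 60]);
translate([60, 0, 360]) cube([60, 60, 60]);
translate([60, 0, 540]) cube([60, 60, 60]);
translate([60, 0, 720]) cube([60, 60, 60]);
translate([60, 0, 900]) cube([60, 60, 60]);
translate([60, 0, 1080]) cube([60, 60, 60]);
translate([120, 0, 0]) cube([60, 60, 1340]);
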